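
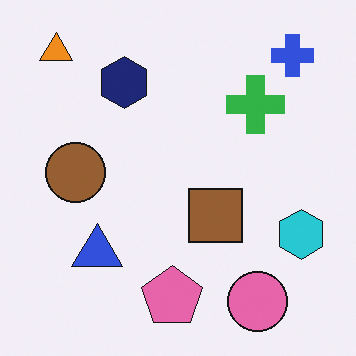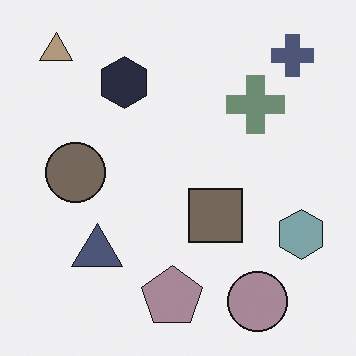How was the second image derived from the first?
The second image is the first heavily desaturated.

All colors are more muted and greyish — a global saturation change.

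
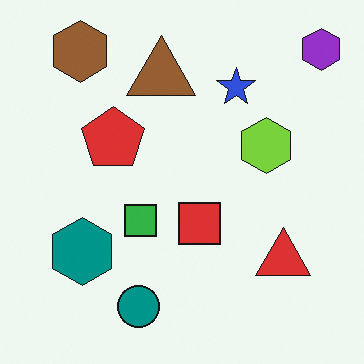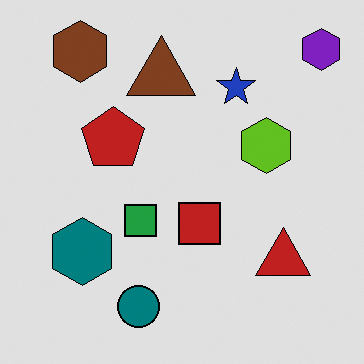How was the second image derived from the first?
Posterized to a reduced palette.

Each flat color has snapped to a coarser quantized level — most visibly, the near-white background has dropped to a flat grey.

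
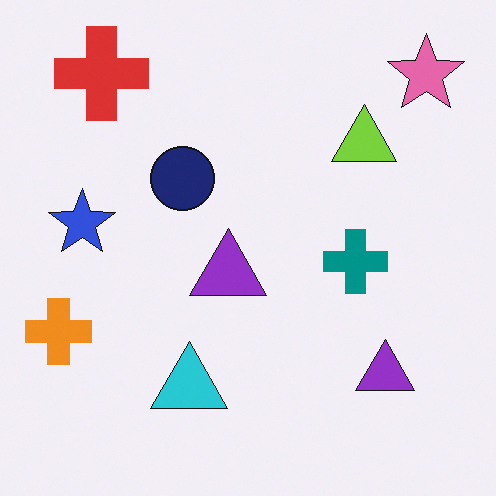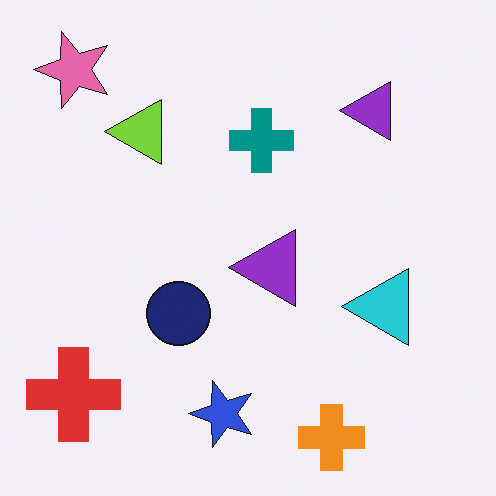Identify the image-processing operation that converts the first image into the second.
It was rotated 90° counter-clockwise.

The pink star sits in the top-right of the first image and the top-left of the second — consistent with a whole-image 90° counter-clockwise rotation.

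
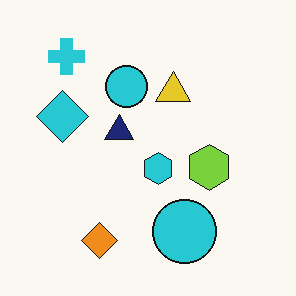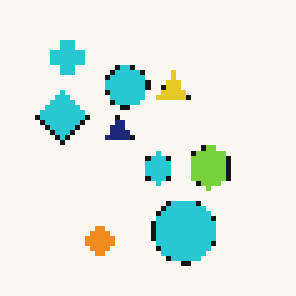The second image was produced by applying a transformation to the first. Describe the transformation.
The second image is the first lightly pixelated (a mild mosaic effect).

Shapes are reduced to large square blocks; fine edges and outlines are lost — a downscale-then-upscale (mosaic) effect.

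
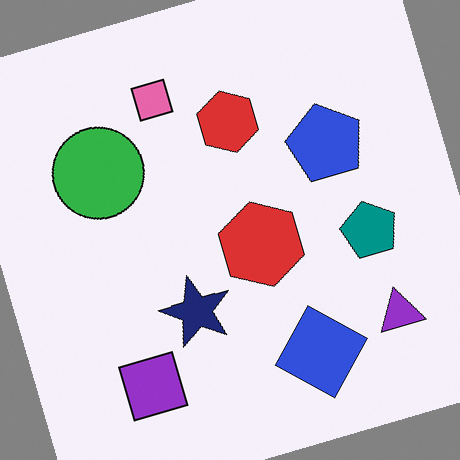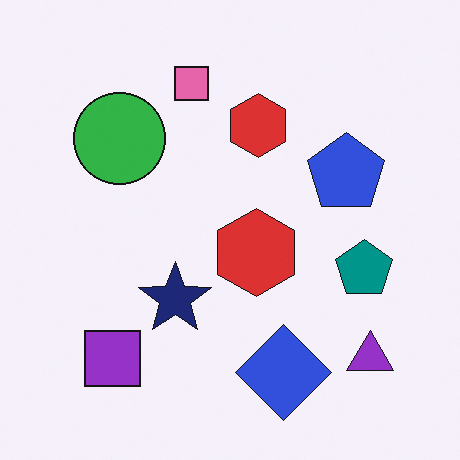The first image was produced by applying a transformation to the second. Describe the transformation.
The first image is the second rotated counter-clockwise by a clearly visible amount.

Every shape is tilted by the same angle and the image corners show triangular fill wedges — a whole-image rotation by a non-right angle.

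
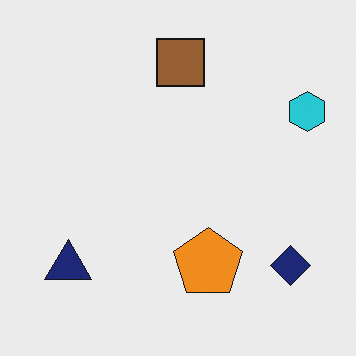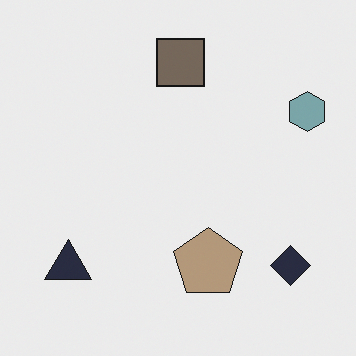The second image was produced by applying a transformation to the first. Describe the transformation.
The image was made much more muted (saturation change).

All colors are more muted and greyish — a global saturation change.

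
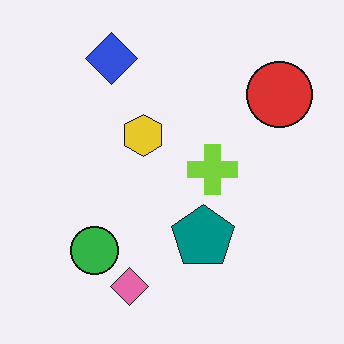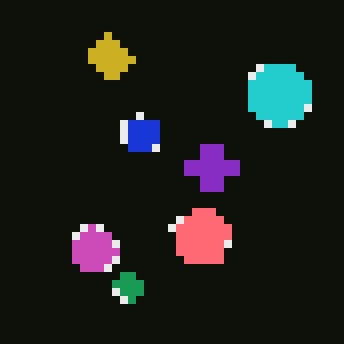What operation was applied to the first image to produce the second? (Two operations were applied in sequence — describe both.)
The image was moderately pixelated, then color-inverted (negative).

Shapes are reduced to large square blocks; fine edges and outlines are lost — a downscale-then-upscale (mosaic) effect. The light background has become dark and every shape's color is its complement — a photographic negative.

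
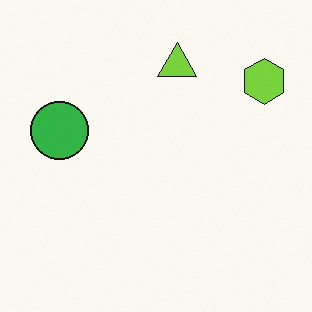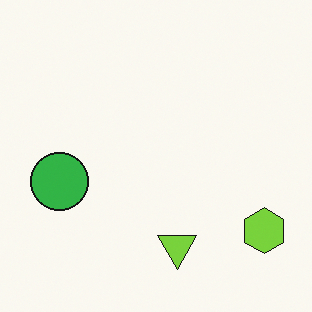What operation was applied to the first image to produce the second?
Flipped vertically (top ↔ bottom).

The lime triangle is in the top of the first image and the bottom of the second — shapes on opposite sides of the horizontal midline have swapped in a mirror flip.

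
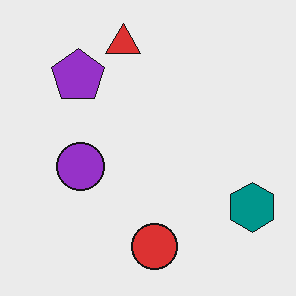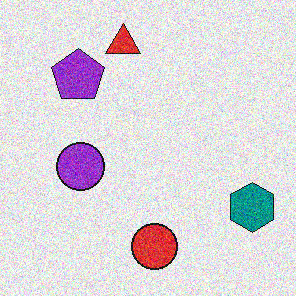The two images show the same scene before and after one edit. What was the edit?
It was degraded with a thick layer of grain.

Random speckle covers the whole image, including the flat background.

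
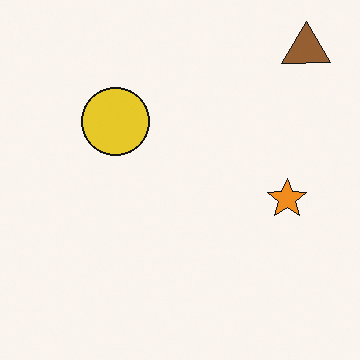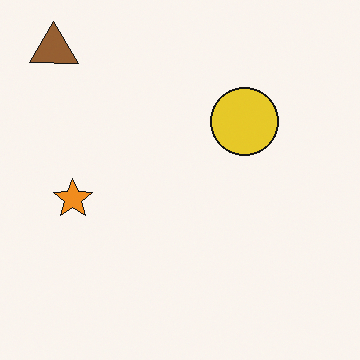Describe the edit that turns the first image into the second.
This is the original image flipped horizontally (left ↔ right).

The brown triangle is in the top-right of the first image and the top-left of the second — shapes on opposite sides of the vertical midline have swapped in a mirror flip.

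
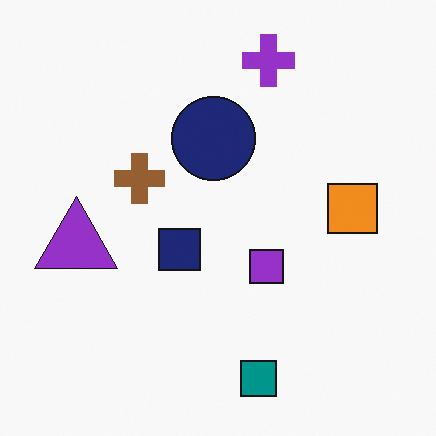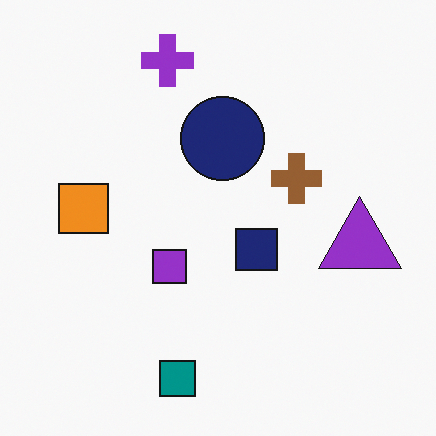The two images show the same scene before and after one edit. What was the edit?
The transformation is: flipped horizontally (left ↔ right).

The purple triangle is in the left of the first image and the right of the second — shapes on opposite sides of the vertical midline have swapped in a mirror flip.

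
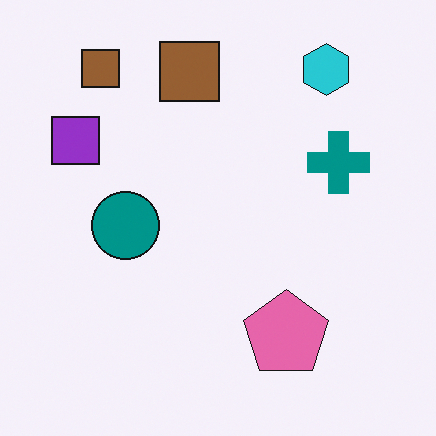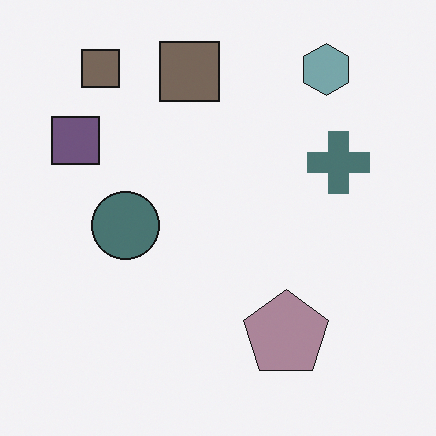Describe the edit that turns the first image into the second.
This is the original image made much more muted (saturation change).

All colors are more muted and greyish — a global saturation change.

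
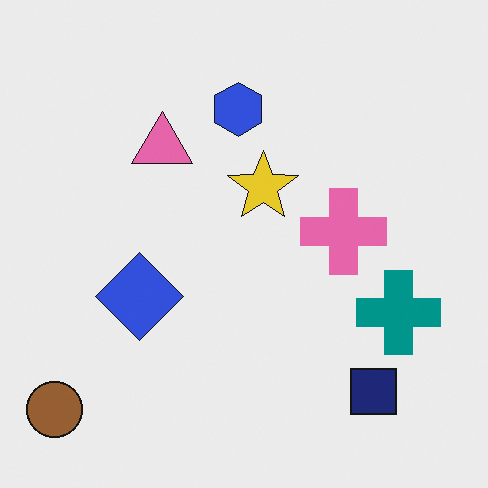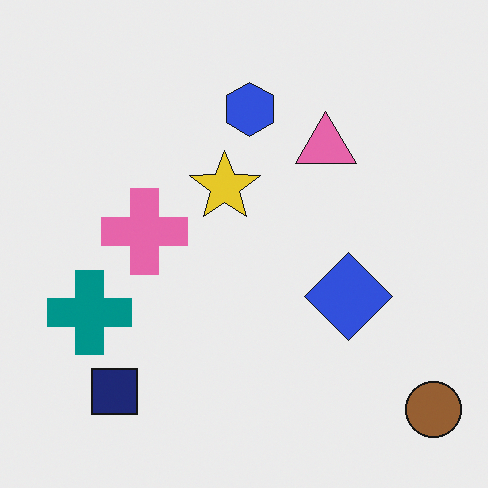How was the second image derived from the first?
The second image is the first flipped horizontally (left ↔ right).

The brown circle is in the bottom-left of the first image and the bottom-right of the second — shapes on opposite sides of the vertical midline have swapped in a mirror flip.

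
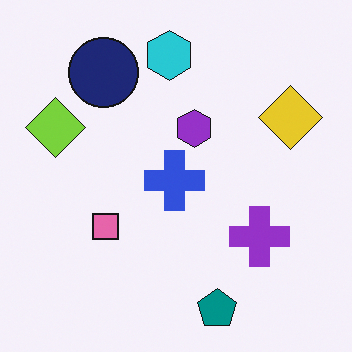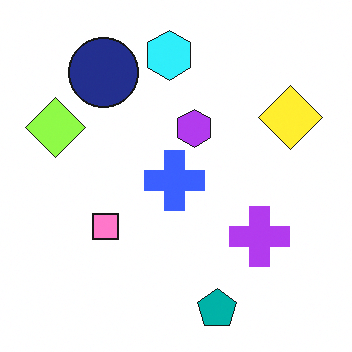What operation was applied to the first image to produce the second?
The image was slightly brightened.

Every pixel — background and shapes alike — is uniformly brightened.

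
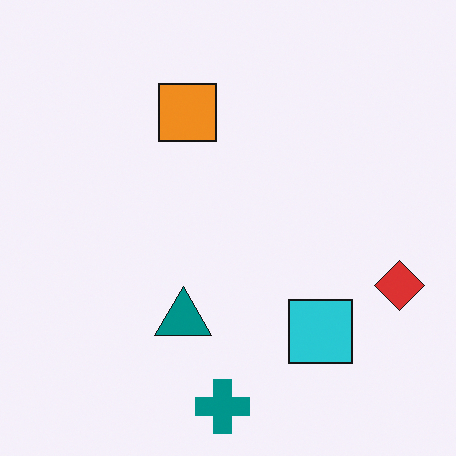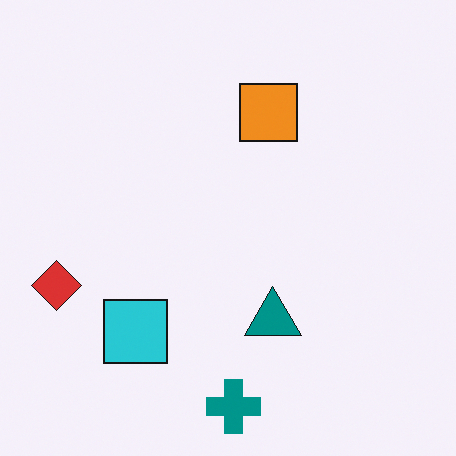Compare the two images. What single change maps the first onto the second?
Flipped horizontally (left ↔ right).

The red diamond is in the right of the first image and the left of the second — shapes on opposite sides of the vertical midline have swapped in a mirror flip.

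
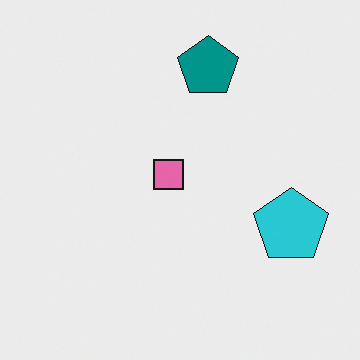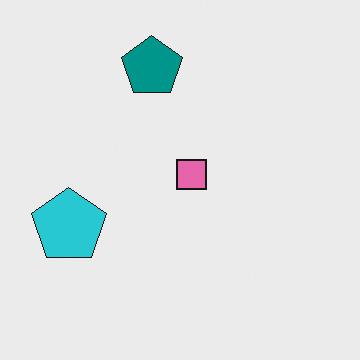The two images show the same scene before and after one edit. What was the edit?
This is the original image flipped horizontally (left ↔ right).

The cyan pentagon is in the right of the first image and the left of the second — shapes on opposite sides of the vertical midline have swapped in a mirror flip.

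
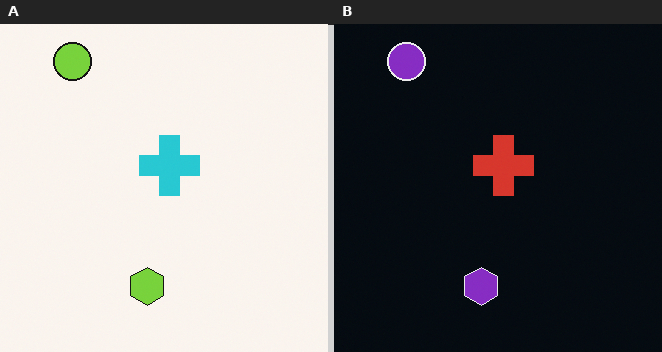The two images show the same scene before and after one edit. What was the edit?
This is the original image color-inverted (negative).

The light background has become dark and every shape's color is its complement — a photographic negative.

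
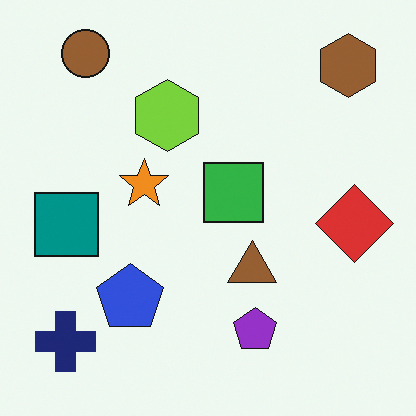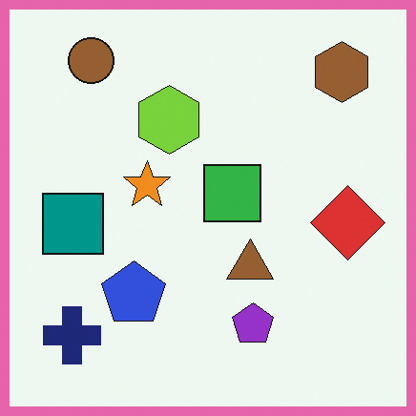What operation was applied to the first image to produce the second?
It was framed with a pink border.

A solid pink frame runs around the edge of the second image, with the content slightly shrunk inside it.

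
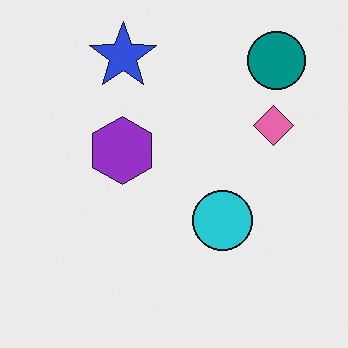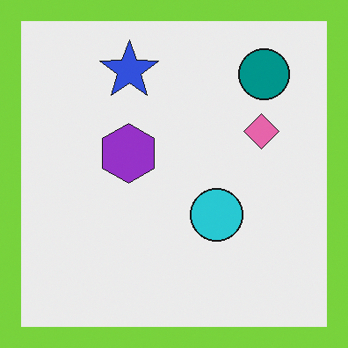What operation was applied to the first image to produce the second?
It was framed with a lime border.

A solid lime frame runs around the edge of the second image, with the content slightly shrunk inside it.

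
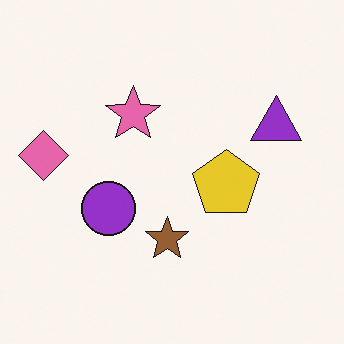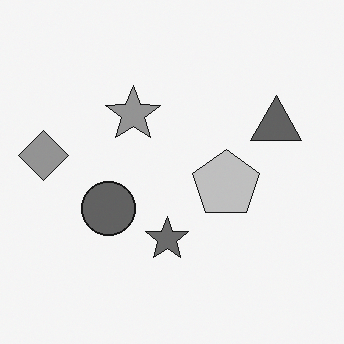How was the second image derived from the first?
The image was converted to grayscale.

All color is removed — every shape is now a shade of grey.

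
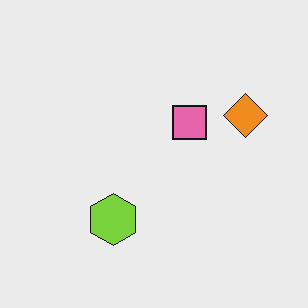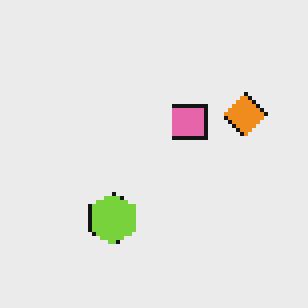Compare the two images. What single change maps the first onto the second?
The second image is the first lightly pixelated (a mild mosaic effect).

Shapes are reduced to large square blocks; fine edges and outlines are lost — a downscale-then-upscale (mosaic) effect.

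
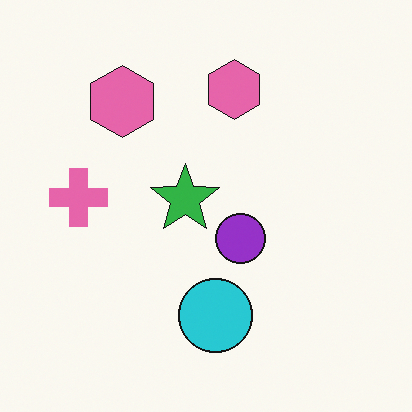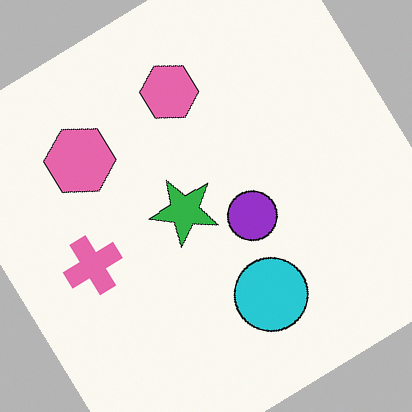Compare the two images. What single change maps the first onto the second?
It was rotated counter-clockwise by a large amount — several tens of degrees.

Every shape is tilted by the same angle and the image corners show triangular fill wedges — a whole-image rotation by a non-right angle.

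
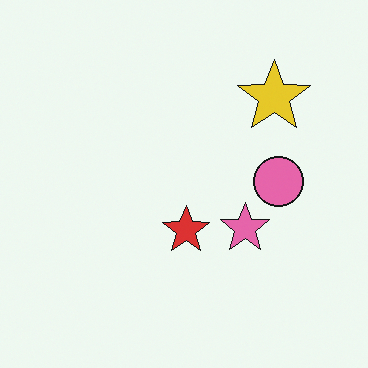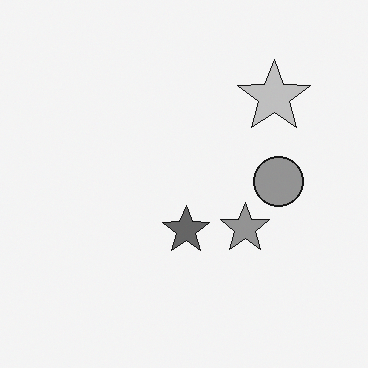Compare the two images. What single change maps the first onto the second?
It was converted to grayscale.

All color is removed — every shape is now a shade of grey.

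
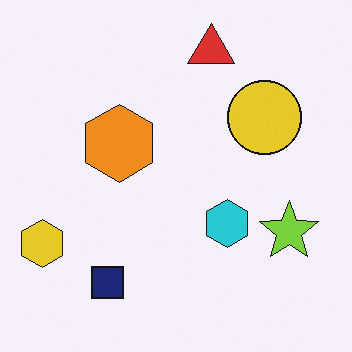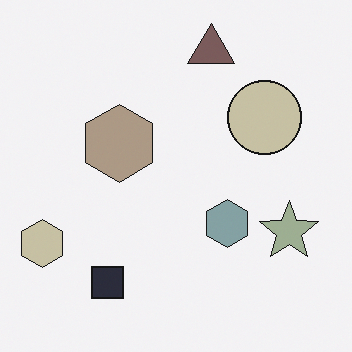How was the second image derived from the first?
It was made much more muted (saturation change).

All colors are more muted and greyish — a global saturation change.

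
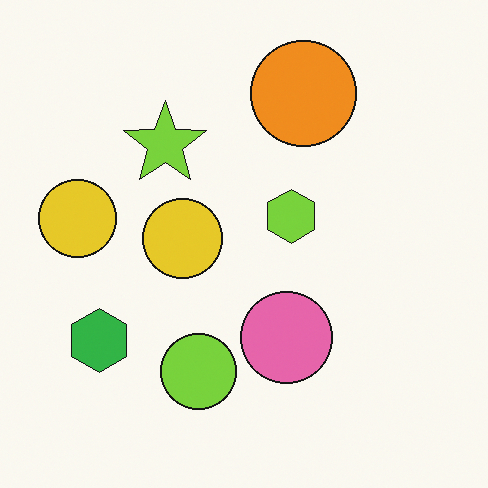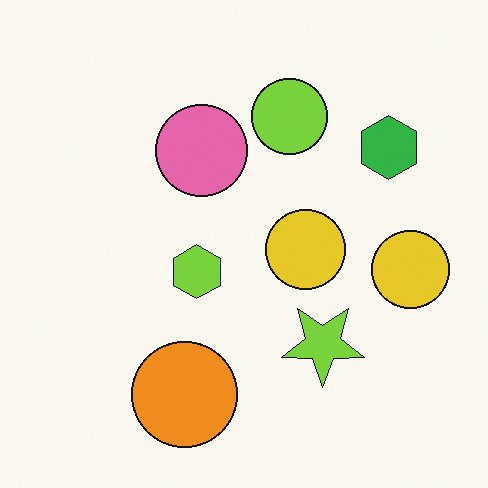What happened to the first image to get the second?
Rotated 180°.

The green hexagon sits in the bottom-left of the first image and the top-right of the second — consistent with a whole-image 180° rotation.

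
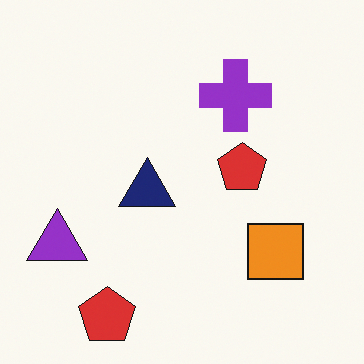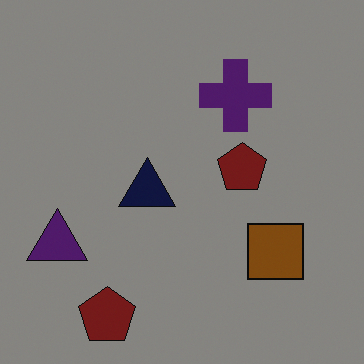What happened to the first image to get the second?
This is the original image darkened a lot.

Every pixel — background and shapes alike — is uniformly darkened.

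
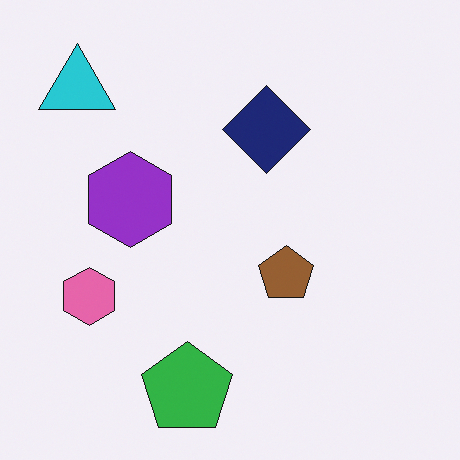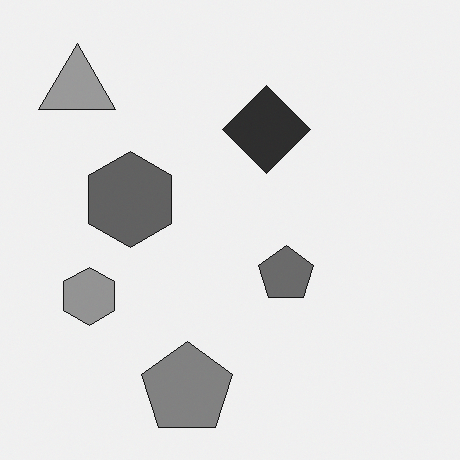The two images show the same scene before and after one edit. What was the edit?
The transformation is: converted to grayscale.

All color is removed — every shape is now a shade of grey.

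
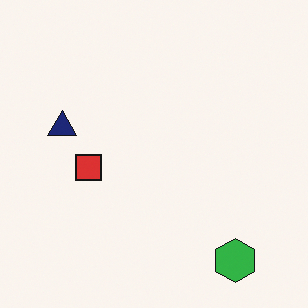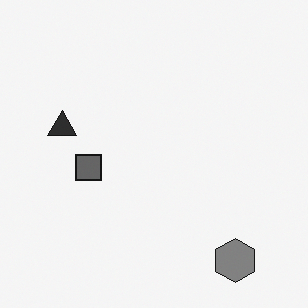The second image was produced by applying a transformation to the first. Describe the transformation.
The transformation is: converted to grayscale.

All color is removed — every shape is now a shade of grey.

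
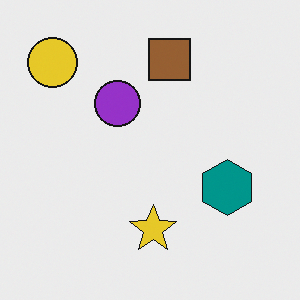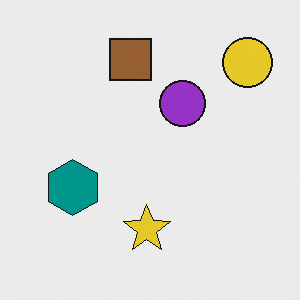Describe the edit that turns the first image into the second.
The transformation is: flipped horizontally (left ↔ right).

The yellow circle is in the top-left of the first image and the top-right of the second — shapes on opposite sides of the vertical midline have swapped in a mirror flip.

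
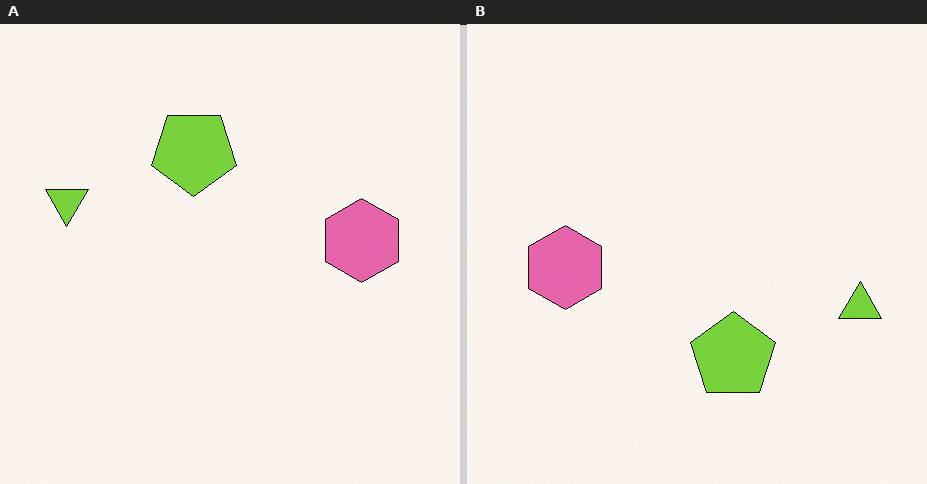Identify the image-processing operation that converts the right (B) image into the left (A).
Rotated 180°.

The lime triangle sits in the right of the right (B) image and the left of the left (A) — consistent with a whole-image 180° rotation.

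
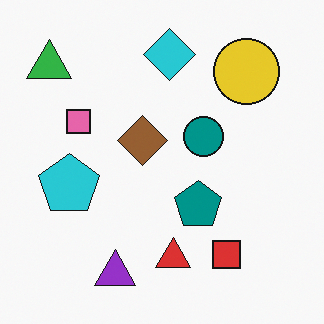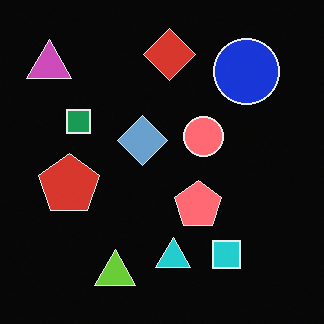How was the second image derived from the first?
The image was color-inverted (negative).

The light background has become dark and every shape's color is its complement — a photographic negative.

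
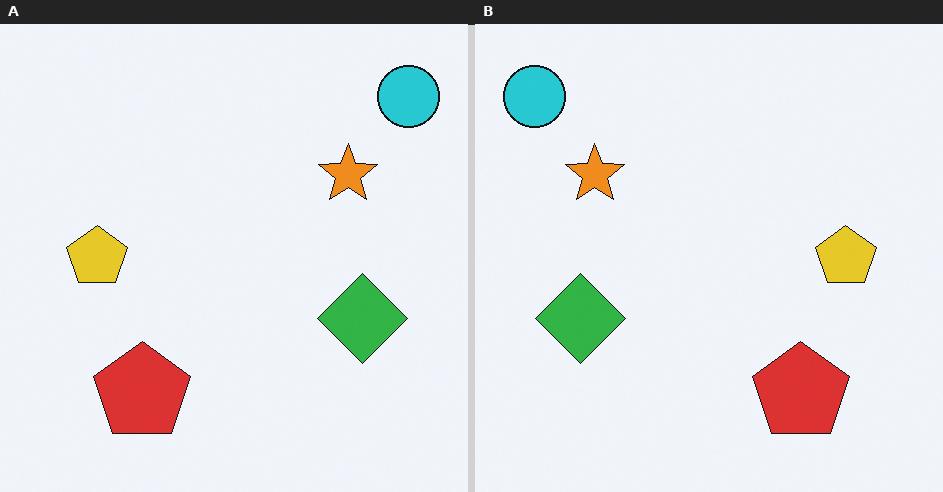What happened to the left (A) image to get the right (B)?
It was flipped horizontally (left ↔ right).

The cyan circle is in the top-right of the left (A) image and the top-left of the right (B) — shapes on opposite sides of the vertical midline have swapped in a mirror flip.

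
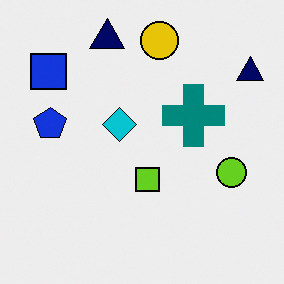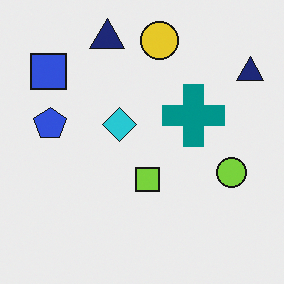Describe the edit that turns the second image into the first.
Given slightly increased contrast.

Tones are pushed away from mid-grey across the whole image — a global contrast change.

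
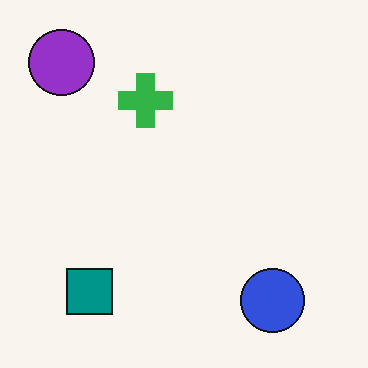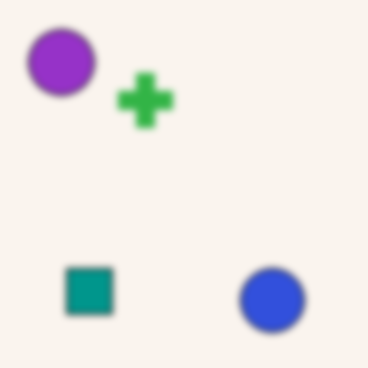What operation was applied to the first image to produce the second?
The image was noticeably gaussian-blurred.

Shape edges and outlines are uniformly softened across the whole image.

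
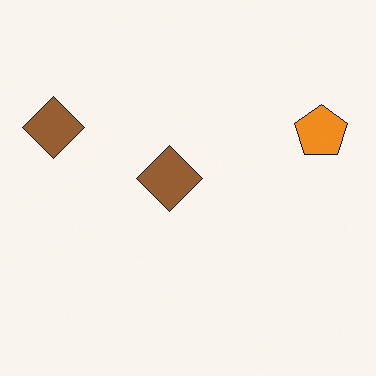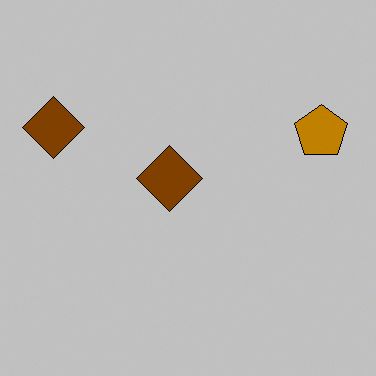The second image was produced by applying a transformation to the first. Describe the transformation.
It was heavily posterized to just a handful of flat colors.

Each flat color has snapped to a coarser quantized level — most visibly, the near-white background has dropped to a flat grey.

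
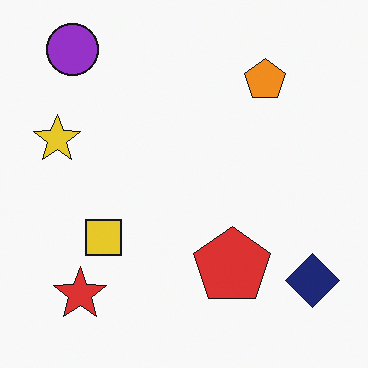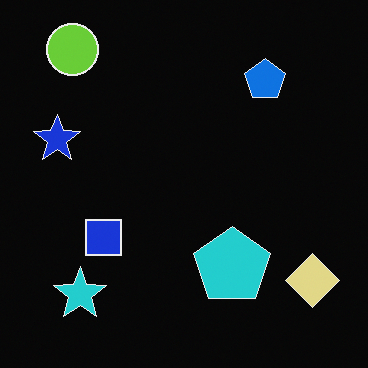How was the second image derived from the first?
Color-inverted (negative).

The light background has become dark and every shape's color is its complement — a photographic negative.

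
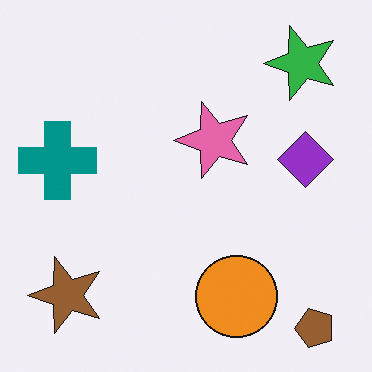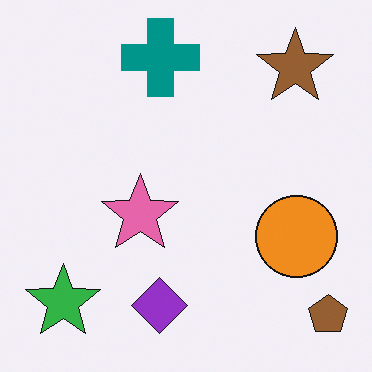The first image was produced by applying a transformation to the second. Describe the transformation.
The image was transposed (reflected across the top-left ↔ bottom-right diagonal).

Shapes have swapped their row and column positions — what was in the top-right is now in the bottom-left — a diagonal reflection.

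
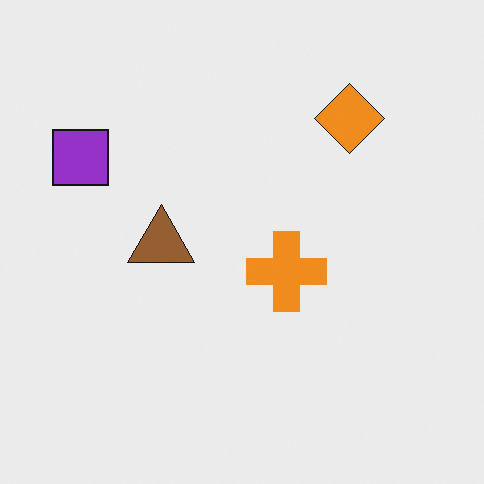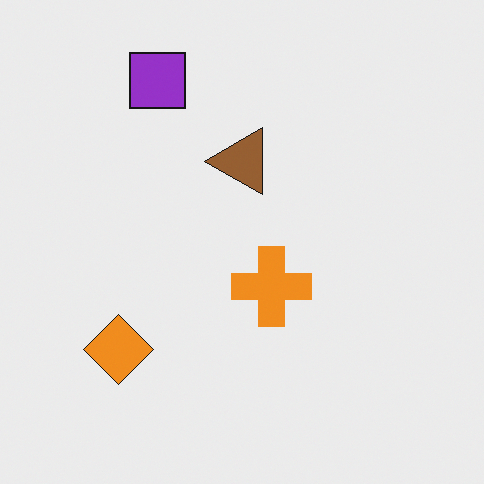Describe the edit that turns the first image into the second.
It was transposed (reflected across the top-left ↔ bottom-right diagonal).

Shapes have swapped their row and column positions — what was in the top-right is now in the bottom-left — a diagonal reflection.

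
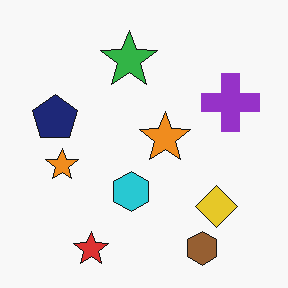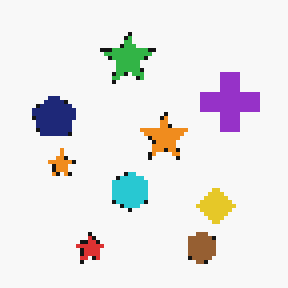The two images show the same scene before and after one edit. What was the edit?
The image was mildly pixelated.

Shapes are reduced to large square blocks; fine edges and outlines are lost — a downscale-then-upscale (mosaic) effect.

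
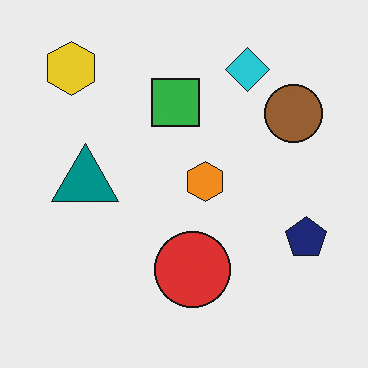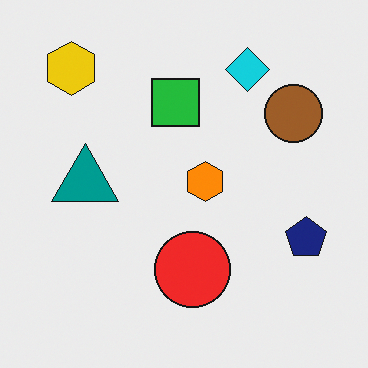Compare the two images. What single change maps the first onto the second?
This is the original image slightly oversaturated.

All colors are more vivid — a global saturation change.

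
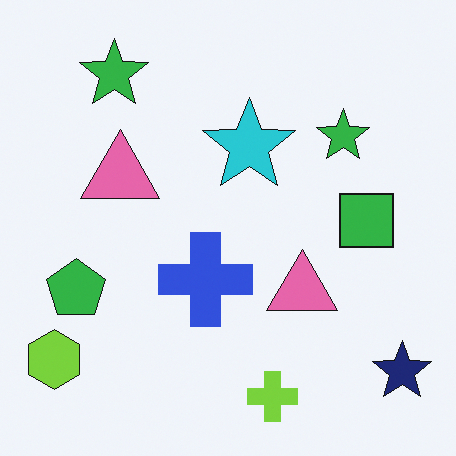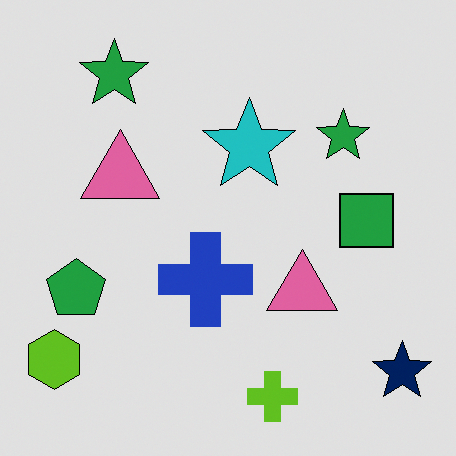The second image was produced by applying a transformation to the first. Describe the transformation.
The transformation is: posterized to a reduced palette.

Each flat color has snapped to a coarser quantized level — most visibly, the near-white background has dropped to a flat grey.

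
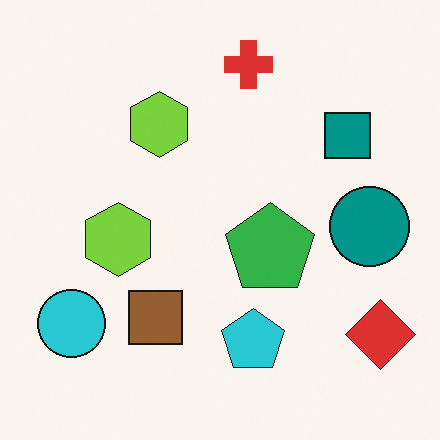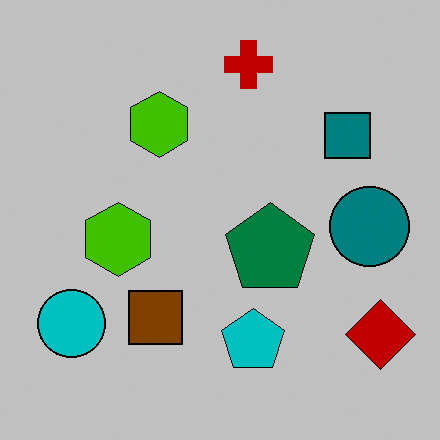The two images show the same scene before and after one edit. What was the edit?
The second image is the first heavily posterized to just a handful of flat colors.

Each flat color has snapped to a coarser quantized level — most visibly, the near-white background has dropped to a flat grey.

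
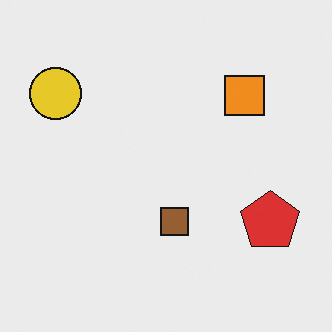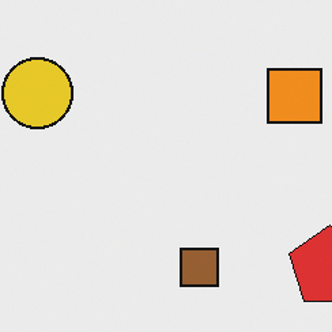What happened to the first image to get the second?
Cropped to a modestly smaller region and rescaled.

The visible shapes are larger and the field of view is narrower; shapes near the original edges may be partly or wholly outside the frame — a crop-and-rescale.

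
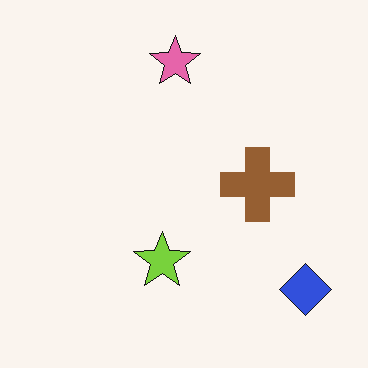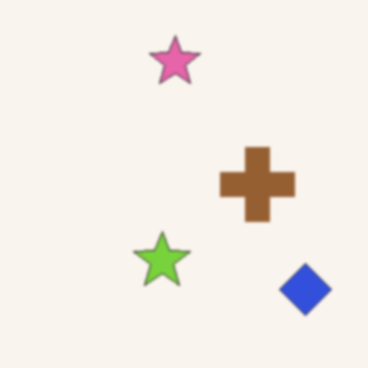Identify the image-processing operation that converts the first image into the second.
Slightly softened.

Shape edges and outlines are uniformly softened across the whole image.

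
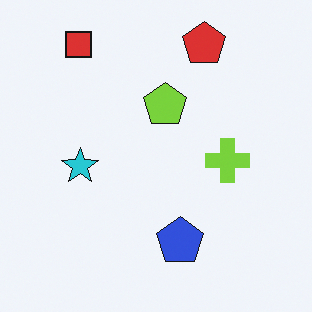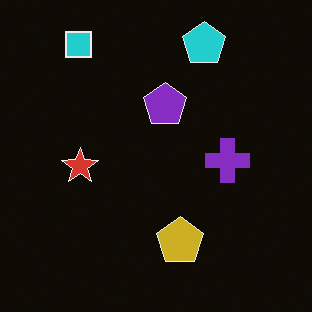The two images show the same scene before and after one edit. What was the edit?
The second image is the first color-inverted (negative).

The light background has become dark and every shape's color is its complement — a photographic negative.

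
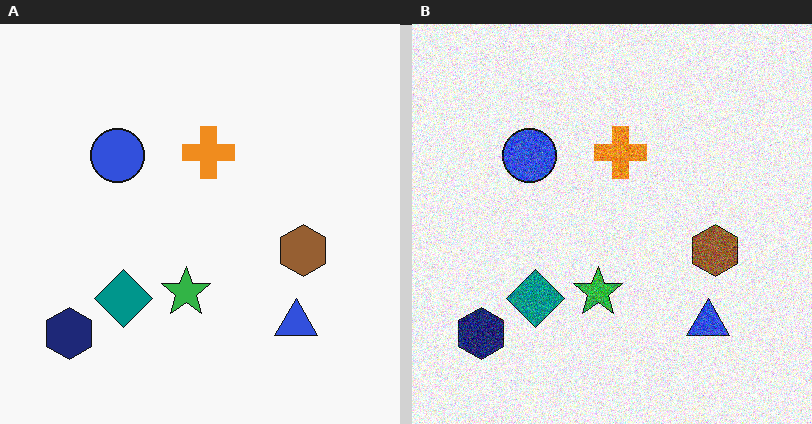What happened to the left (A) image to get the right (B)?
Degraded with strong gaussian noise.

Random speckle covers the whole image, including the flat background.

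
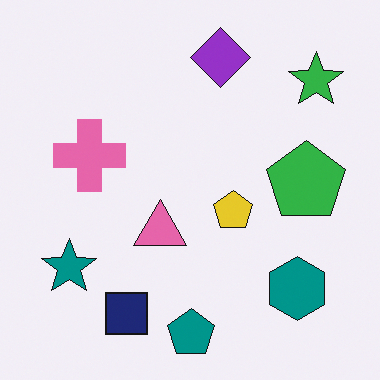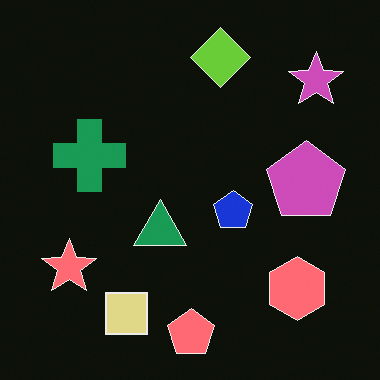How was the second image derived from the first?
The image was color-inverted (negative).

The light background has become dark and every shape's color is its complement — a photographic negative.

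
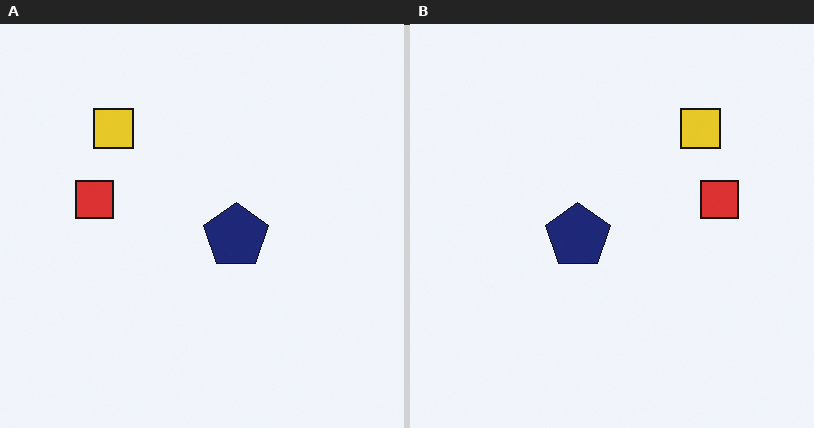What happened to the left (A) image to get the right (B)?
Flipped horizontally (left ↔ right).

The red square is in the left of the left (A) image and the right of the right (B) — shapes on opposite sides of the vertical midline have swapped in a mirror flip.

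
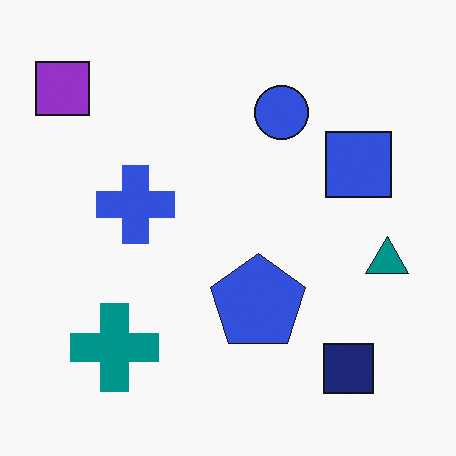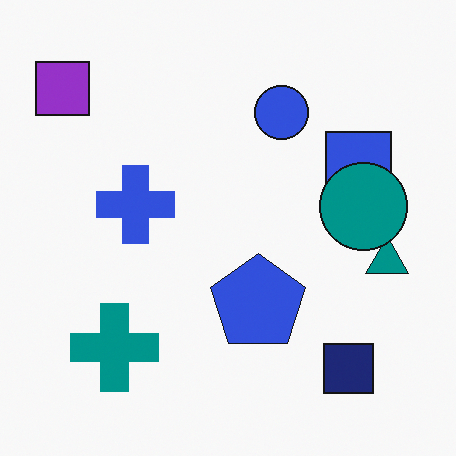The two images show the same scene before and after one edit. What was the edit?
Overlaid with an additional teal circle.

A teal circle appears in the second image that is absent from the first.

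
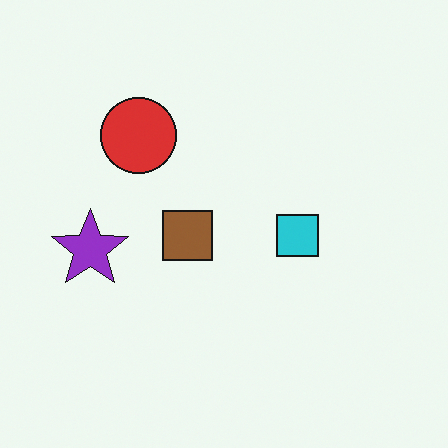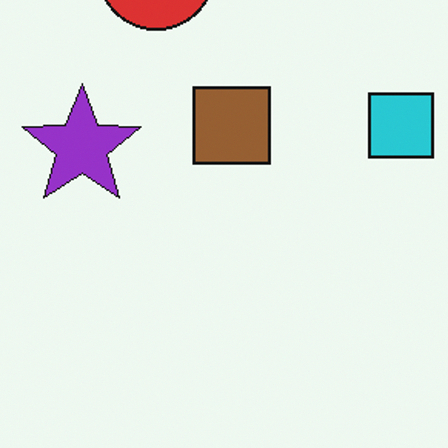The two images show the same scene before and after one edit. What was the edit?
This is the original image cropped slightly and scaled back up.

The visible shapes are larger and the field of view is narrower; shapes near the original edges may be partly or wholly outside the frame — a crop-and-rescale.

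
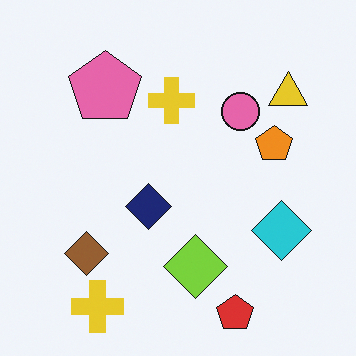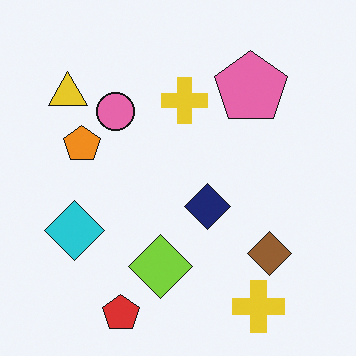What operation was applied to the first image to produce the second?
This is the original image flipped horizontally (left ↔ right).

The yellow triangle is in the top-right of the first image and the top-left of the second — shapes on opposite sides of the vertical midline have swapped in a mirror flip.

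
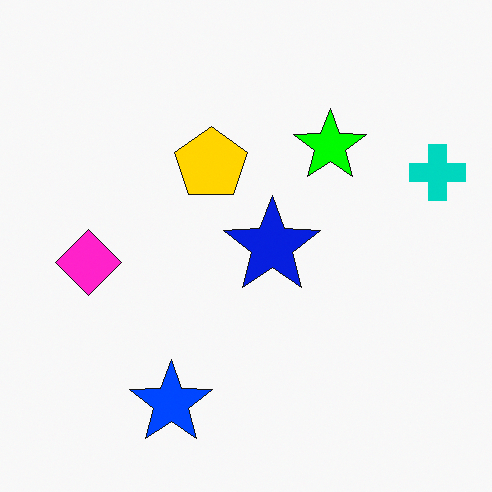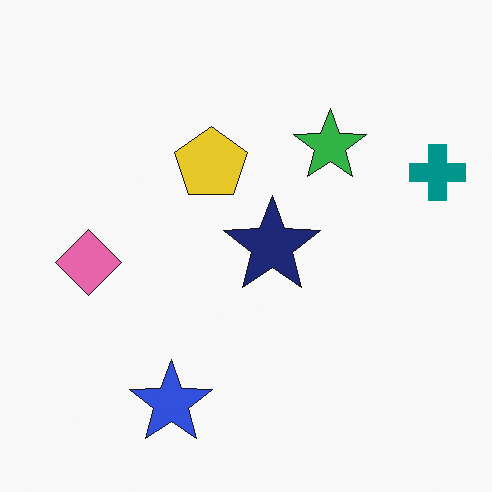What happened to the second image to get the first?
This is the original image made much more vivid (saturation change).

All colors are more vivid — a global saturation change.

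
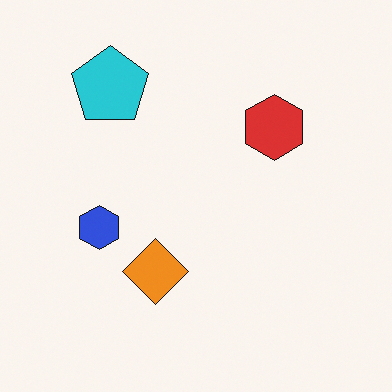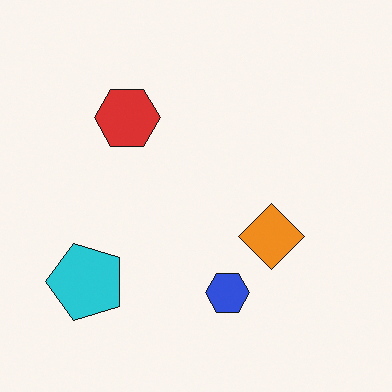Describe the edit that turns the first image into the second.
The second image is the first rotated 90° counter-clockwise.

The cyan pentagon sits in the top-left of the first image and the bottom-left of the second — consistent with a whole-image 90° counter-clockwise rotation.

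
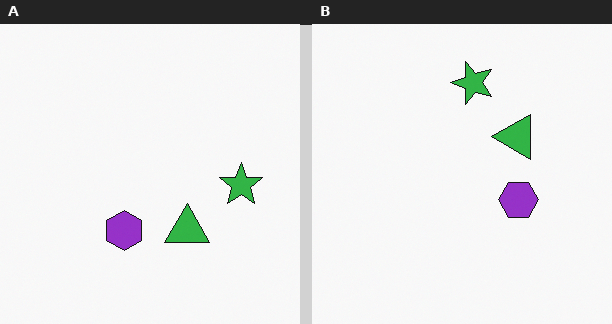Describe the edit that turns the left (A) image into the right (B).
The image was rotated 90° counter-clockwise.

The green star sits in the right of the left (A) image and the top of the right (B) — consistent with a whole-image 90° counter-clockwise rotation.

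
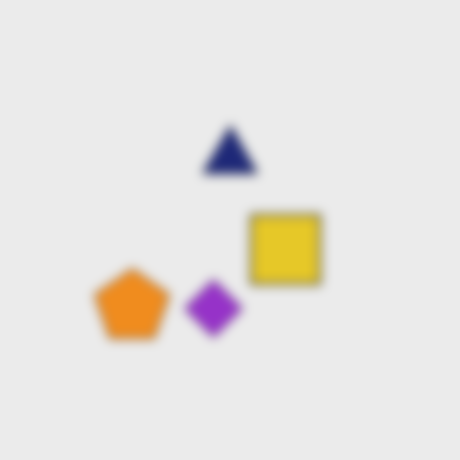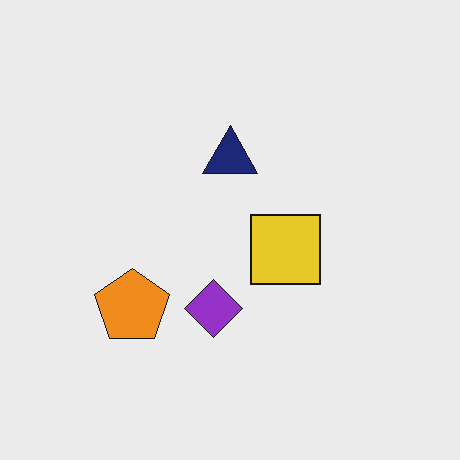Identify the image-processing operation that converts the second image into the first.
Heavily blurred.

Shape edges and outlines are uniformly softened across the whole image.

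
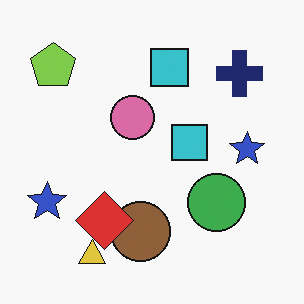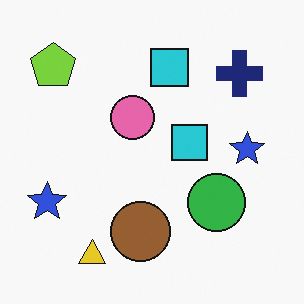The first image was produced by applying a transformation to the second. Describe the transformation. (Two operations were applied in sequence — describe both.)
The image was slightly desaturated, then overlaid with an additional red diamond.

All colors are more muted and greyish — a global saturation change. A red diamond appears in the first image that is absent from the second.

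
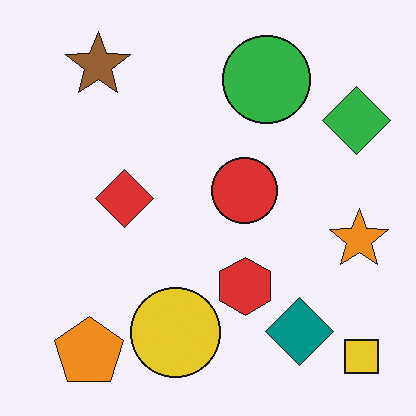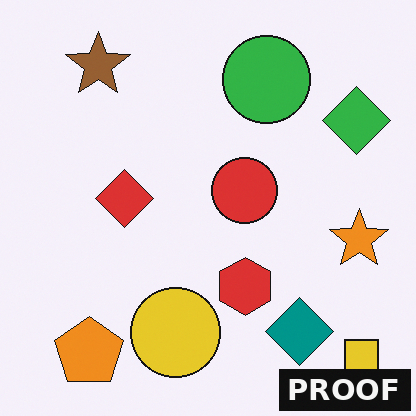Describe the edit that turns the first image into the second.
The image was watermarked with the text "PROOF" in the lower-right corner.

A dark label reading "PROOF" appears in the lower-right corner.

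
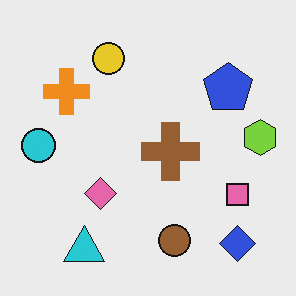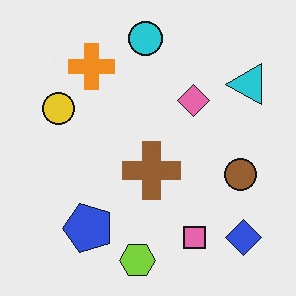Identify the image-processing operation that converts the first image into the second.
The second image is the first transposed (reflected across the top-left ↔ bottom-right diagonal).

Shapes have swapped their row and column positions — what was in the top-right is now in the bottom-left — a diagonal reflection.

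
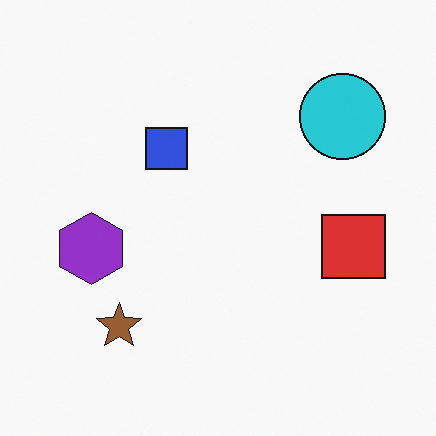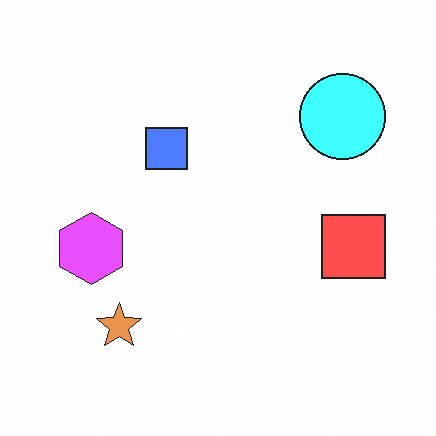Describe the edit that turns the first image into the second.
The transformation is: noticeably brightened.

Every pixel — background and shapes alike — is uniformly brightened.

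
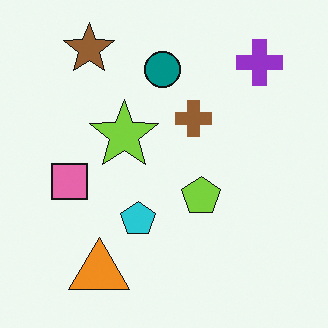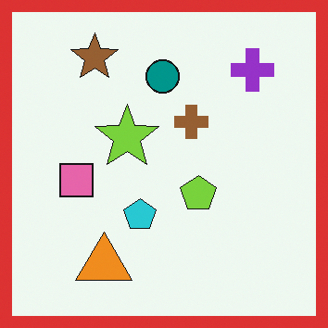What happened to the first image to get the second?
The transformation is: framed with a red border.

A solid red frame runs around the edge of the second image, with the content slightly shrunk inside it.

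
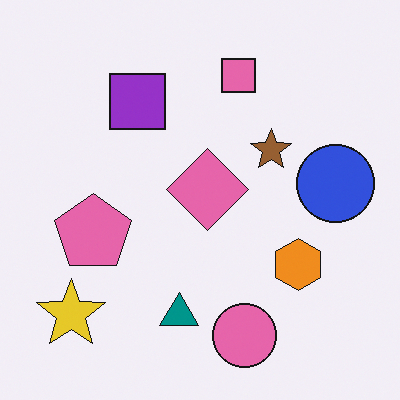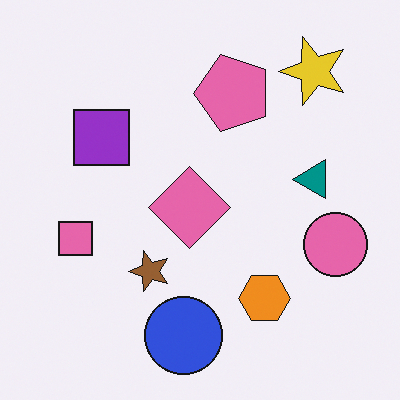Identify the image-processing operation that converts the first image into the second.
This is the original image transposed (reflected across the top-left ↔ bottom-right diagonal).

Shapes have swapped their row and column positions — what was in the top-right is now in the bottom-left — a diagonal reflection.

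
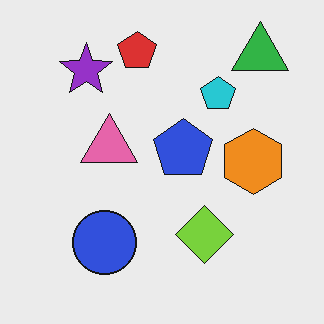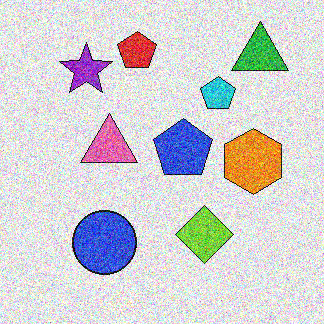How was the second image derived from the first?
This is the original image degraded with a thick layer of grain.

Random speckle covers the whole image, including the flat background.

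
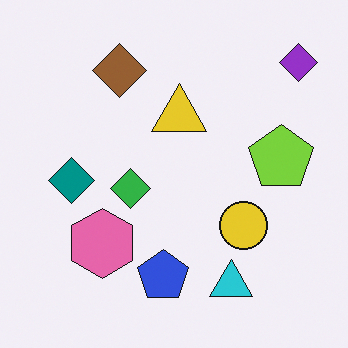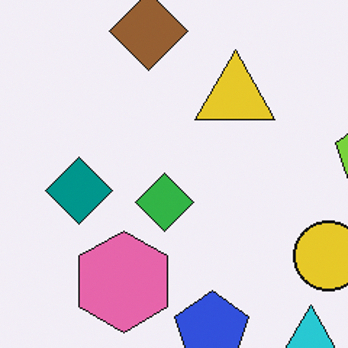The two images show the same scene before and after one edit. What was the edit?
The second image is the first cropped slightly and scaled back up.

The visible shapes are larger and the field of view is narrower; shapes near the original edges may be partly or wholly outside the frame — a crop-and-rescale.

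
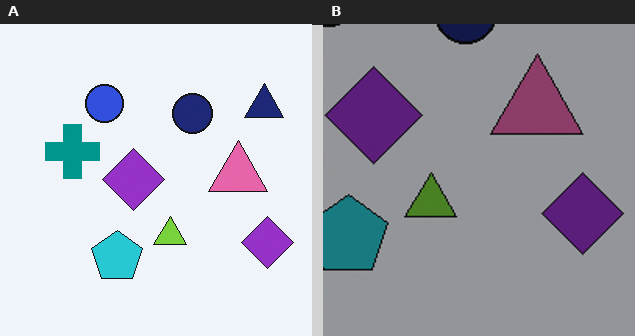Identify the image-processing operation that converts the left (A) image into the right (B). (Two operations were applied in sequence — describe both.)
It was darkened a lot, then cropped slightly and scaled back up.

Every pixel — background and shapes alike — is uniformly darkened. The visible shapes are larger and the field of view is narrower; shapes near the original edges may be partly or wholly outside the frame — a crop-and-rescale.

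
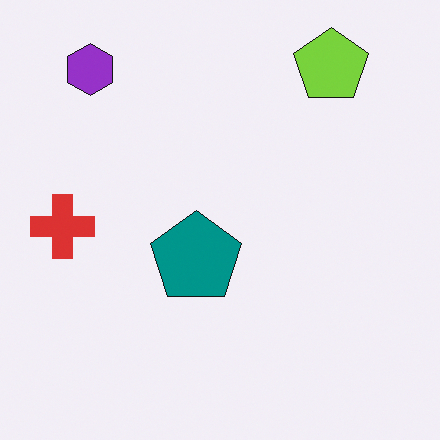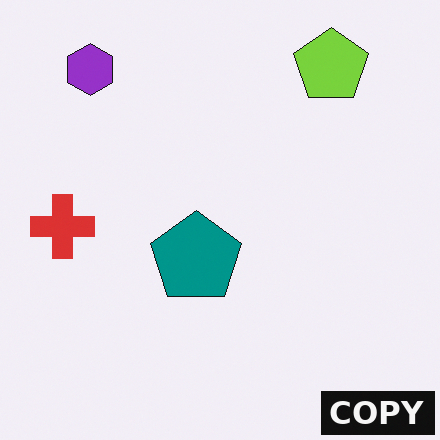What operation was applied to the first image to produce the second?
This is the original image watermarked with the text "COPY" in the lower-right corner.

A dark label reading "COPY" appears in the lower-right corner.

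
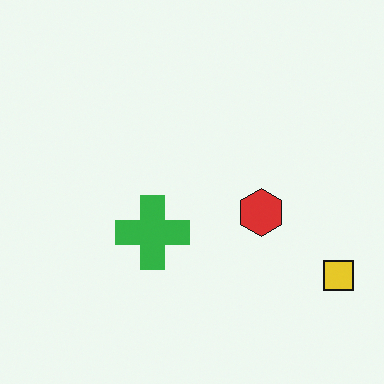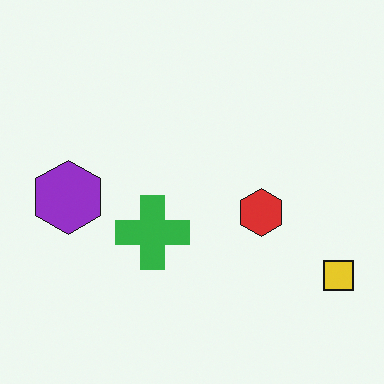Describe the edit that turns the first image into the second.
This is the original image overlaid with an additional purple hexagon.

A purple hexagon appears in the second image that is absent from the first.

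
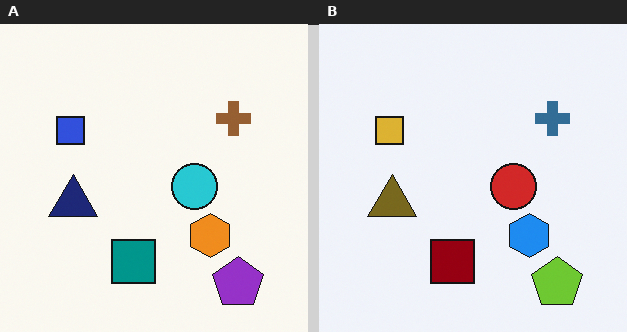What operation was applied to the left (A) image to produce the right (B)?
The transformation is: hue-shifted through roughly half the color wheel.

Every shape's color has rotated by the same amount around the hue wheel — a uniform hue shift.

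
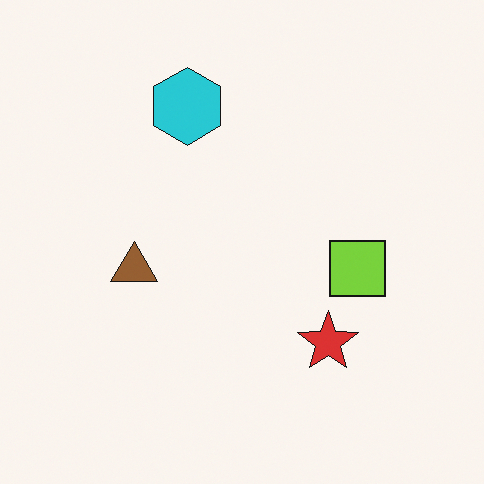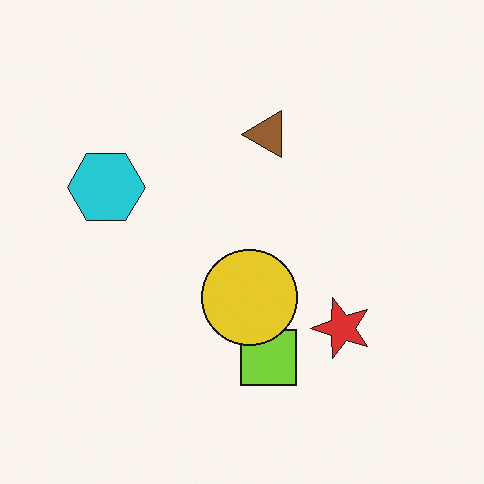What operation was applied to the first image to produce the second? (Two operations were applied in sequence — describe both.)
Transposed (reflected across the top-left ↔ bottom-right diagonal), then overlaid with an additional yellow circle.

Shapes have swapped their row and column positions — what was in the top-right is now in the bottom-left — a diagonal reflection. A yellow circle appears in the second image that is absent from the first.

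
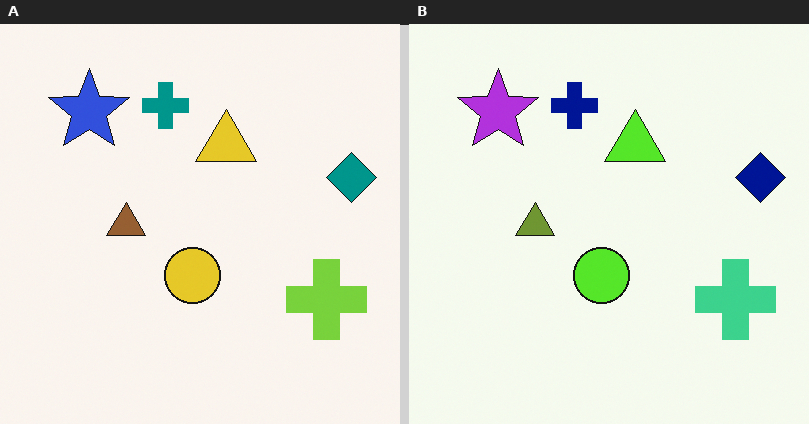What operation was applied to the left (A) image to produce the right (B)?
It was hue-shifted by a small amount.

Every shape's color has rotated by the same amount around the hue wheel — a uniform hue shift.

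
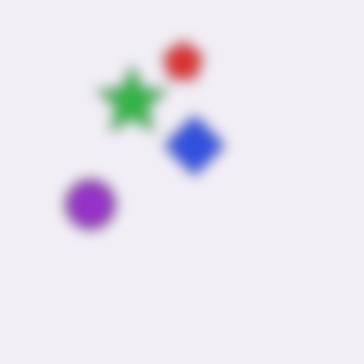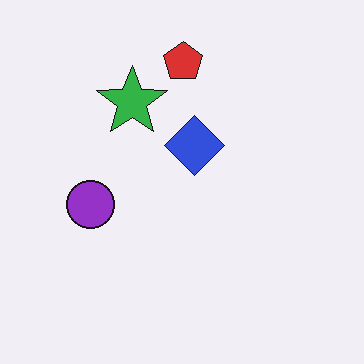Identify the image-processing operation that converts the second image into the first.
It was strongly gaussian-blurred.

Shape edges and outlines are uniformly softened across the whole image.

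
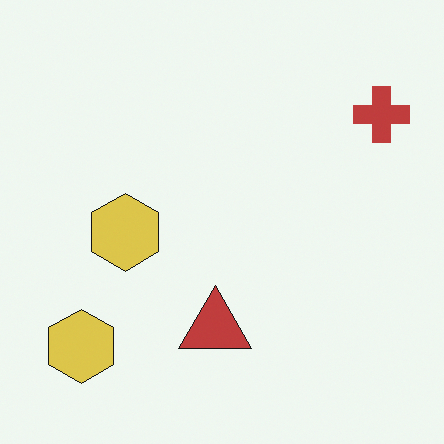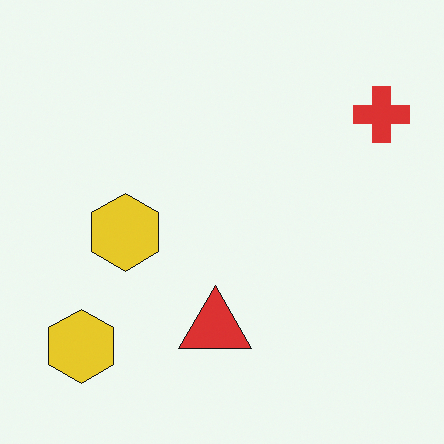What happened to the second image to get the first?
This is the original image slightly desaturated.

All colors are more muted and greyish — a global saturation change.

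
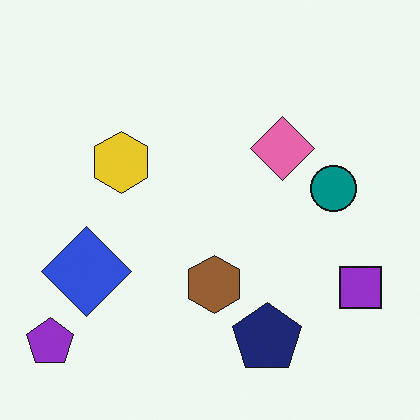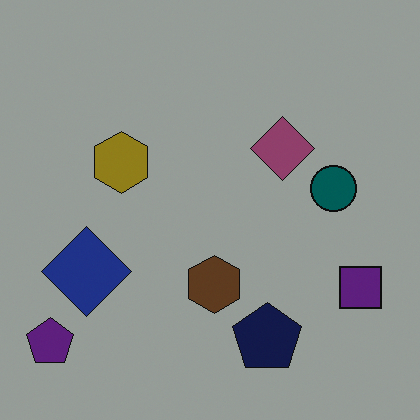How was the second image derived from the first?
This is the original image noticeably darkened.

Every pixel — background and shapes alike — is uniformly darkened.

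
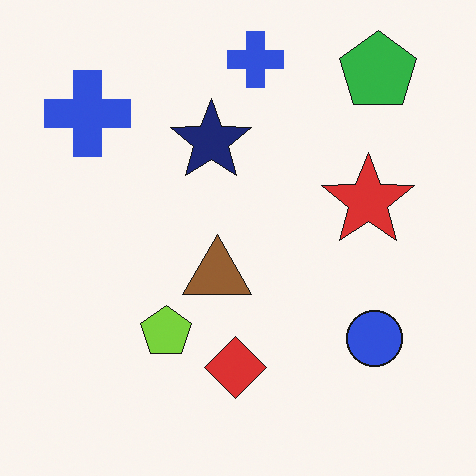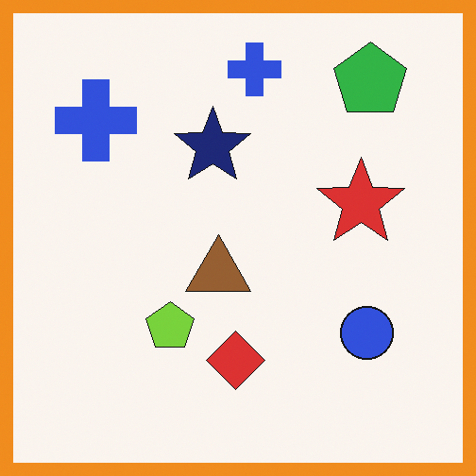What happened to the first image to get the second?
This is the original image framed with a orange border.

A solid orange frame runs around the edge of the second image, with the content slightly shrunk inside it.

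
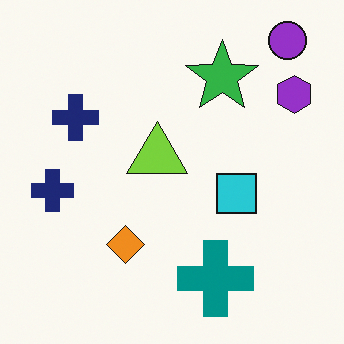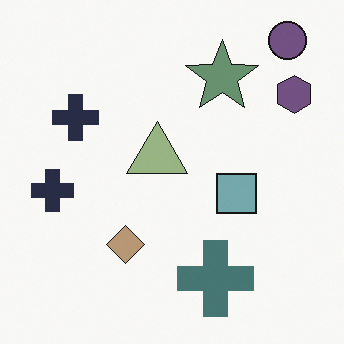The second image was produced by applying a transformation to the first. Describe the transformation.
The second image is the first made much more muted (saturation change).

All colors are more muted and greyish — a global saturation change.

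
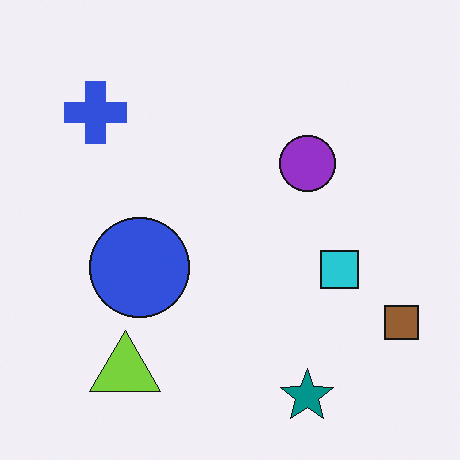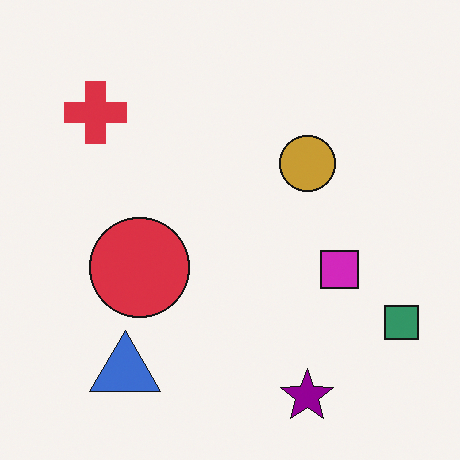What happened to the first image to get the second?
This is the original image hue-shifted noticeably.

Every shape's color has rotated by the same amount around the hue wheel — a uniform hue shift.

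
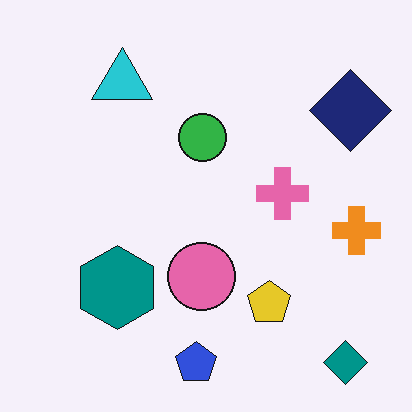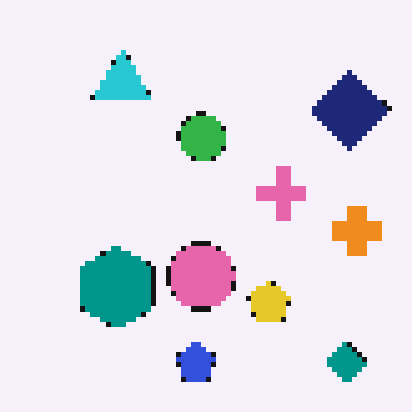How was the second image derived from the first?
Lightly pixelated (a mild mosaic effect).

Shapes are reduced to large square blocks; fine edges and outlines are lost — a downscale-then-upscale (mosaic) effect.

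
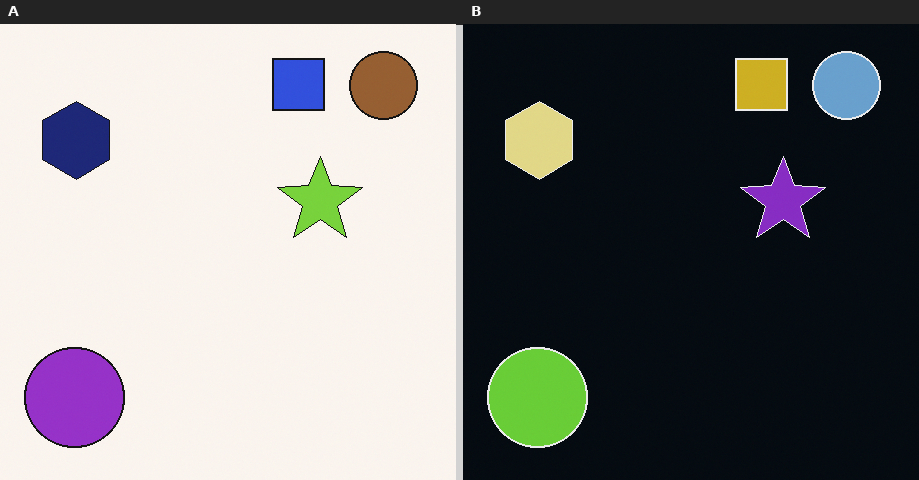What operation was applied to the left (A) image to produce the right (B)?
The right (B) image is the left (A) color-inverted (negative).

The light background has become dark and every shape's color is its complement — a photographic negative.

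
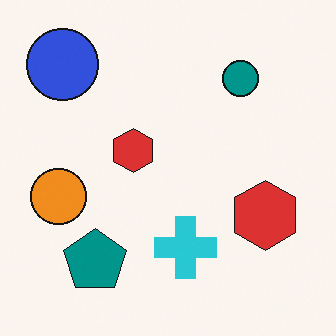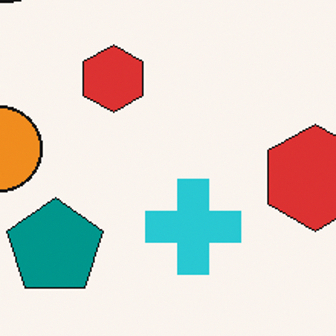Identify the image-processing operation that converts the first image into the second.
This is the original image cropped slightly and scaled back up.

The visible shapes are larger and the field of view is narrower; shapes near the original edges may be partly or wholly outside the frame — a crop-and-rescale.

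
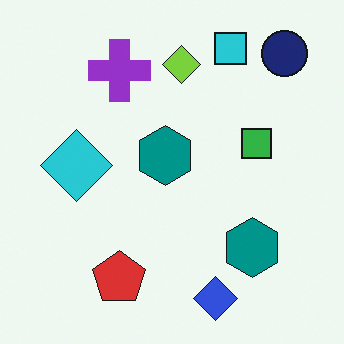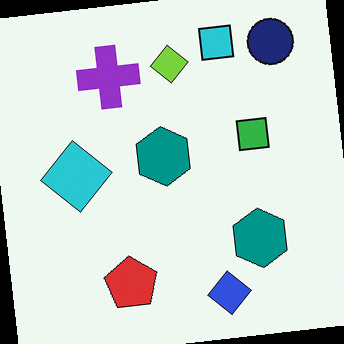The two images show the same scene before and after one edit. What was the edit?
The second image is the first rotated counter-clockwise by a few degrees.

Every shape is tilted by the same angle and the image corners show triangular fill wedges — a whole-image rotation by a non-right angle.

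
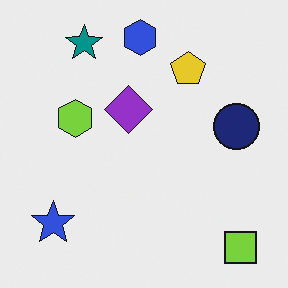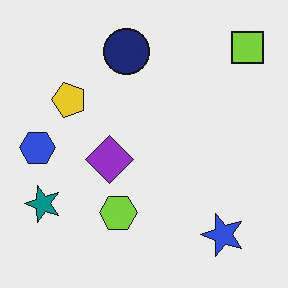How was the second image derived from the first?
The image was rotated 90° counter-clockwise.

The lime square sits in the bottom-right of the first image and the top-right of the second — consistent with a whole-image 90° counter-clockwise rotation.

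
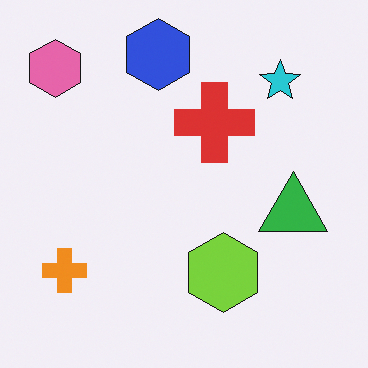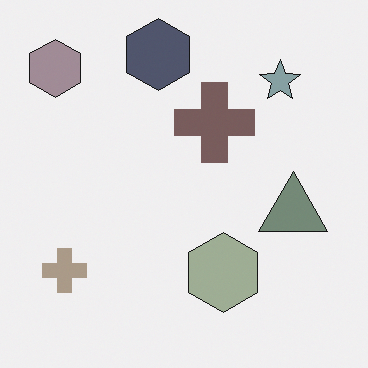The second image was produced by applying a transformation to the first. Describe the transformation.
The second image is the first made much more muted (saturation change).

All colors are more muted and greyish — a global saturation change.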